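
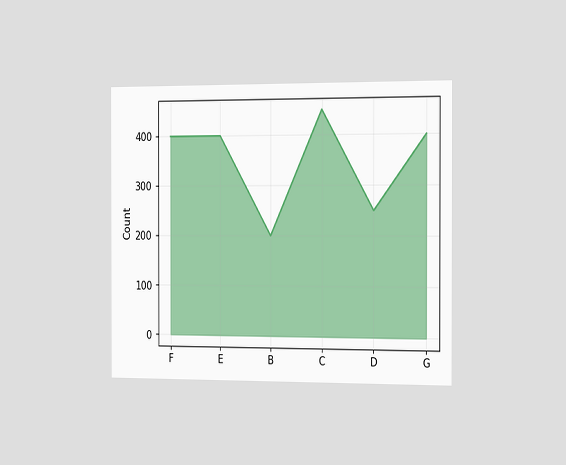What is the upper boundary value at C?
450

The chart is viewed slightly from the right. At C the upper boundary is at 450.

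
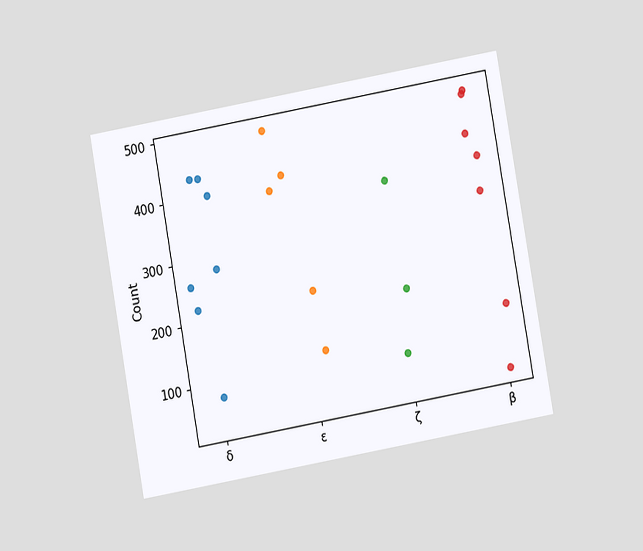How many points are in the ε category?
The chart is tilted about 10° counter-clockwise and viewed at a slight angle. Counting the markers in the ε column gives 5.

5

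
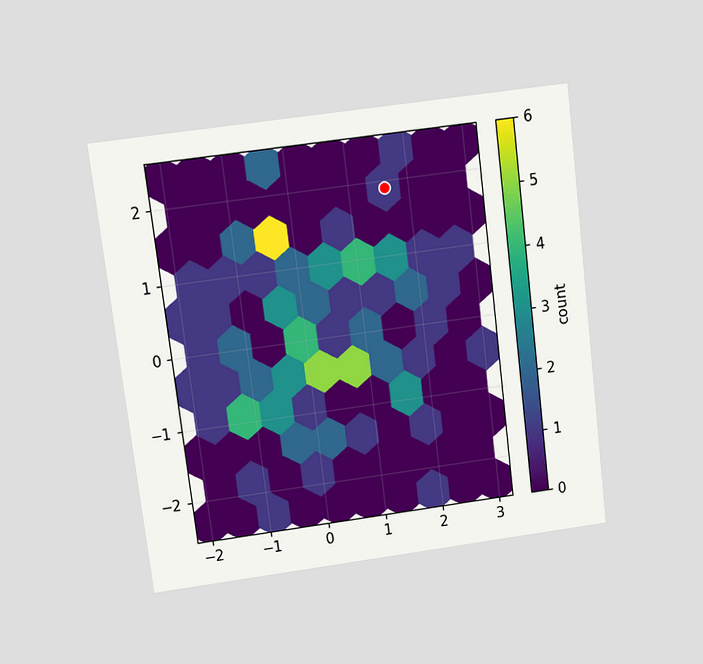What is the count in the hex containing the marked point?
1

The chart is tilted about 7° counter-clockwise and viewed at a slight angle. The marked hex reads 1 on the colorbar.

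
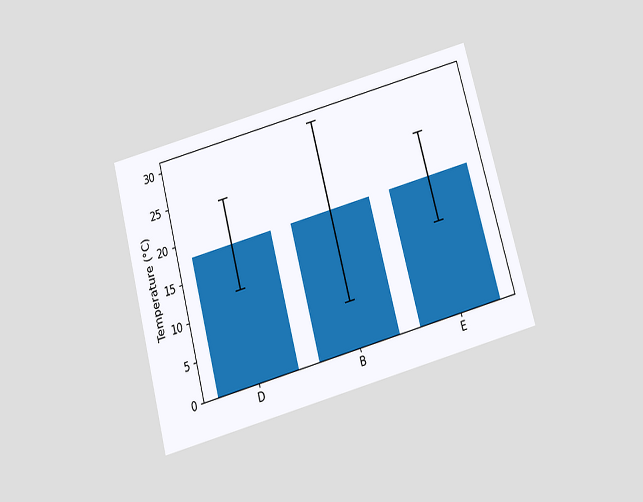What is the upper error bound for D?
The chart is tilted about 15° counter-clockwise and viewed slightly from below. The D bar's upper whisker reaches 24°C.

24°C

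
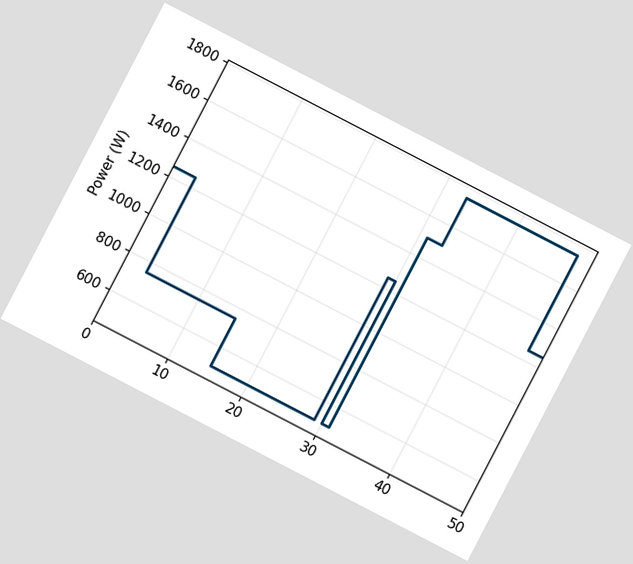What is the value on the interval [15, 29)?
The chart is tilted about 27° clockwise. On [15, 29) the step sits at 500W.

500W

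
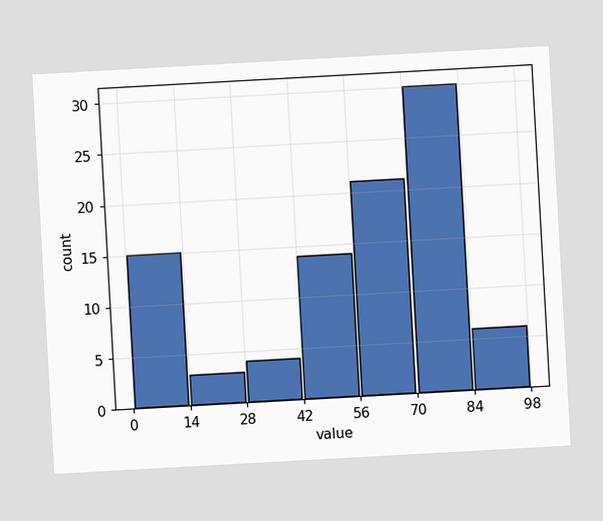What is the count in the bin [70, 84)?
The chart is tilted about 3° counter-clockwise. The [70, 84) bin has height 30.

30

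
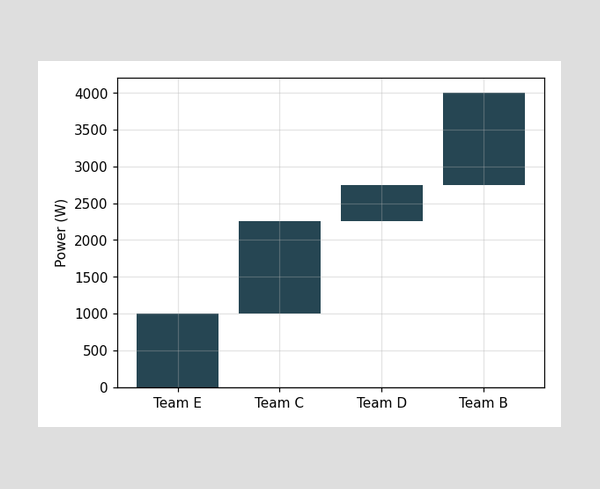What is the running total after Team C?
After Team C the running total reaches 2250W.

2250W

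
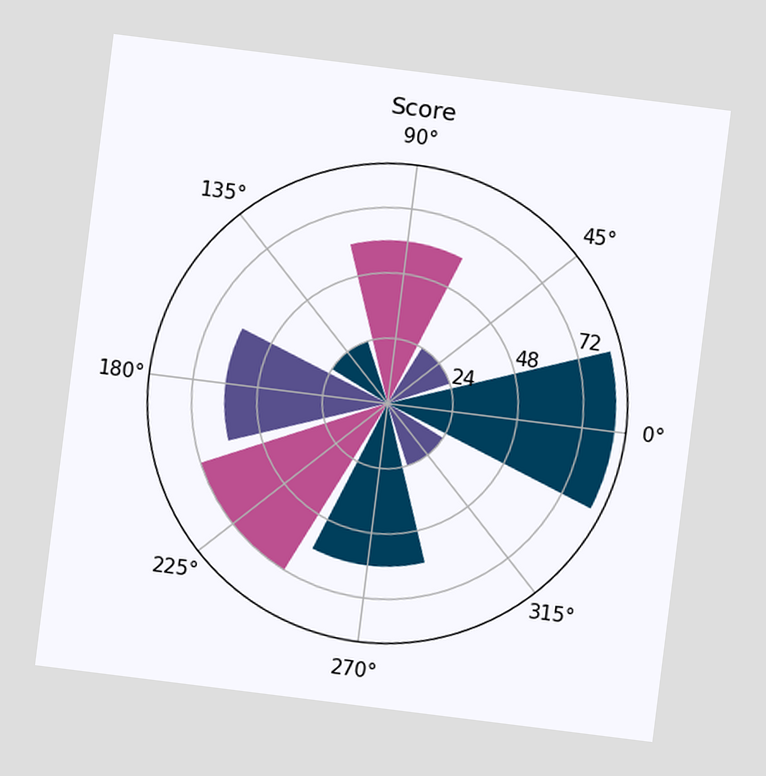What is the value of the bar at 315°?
24

The chart is tilted about 7° clockwise. The bar at 315° reaches 24 on the radial axis.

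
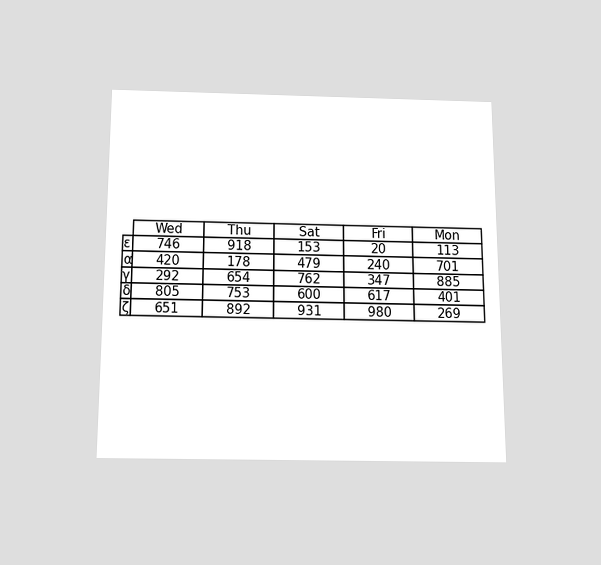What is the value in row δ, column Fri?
The chart is viewed slightly from below. The (δ, Fri) cell reads 617.

617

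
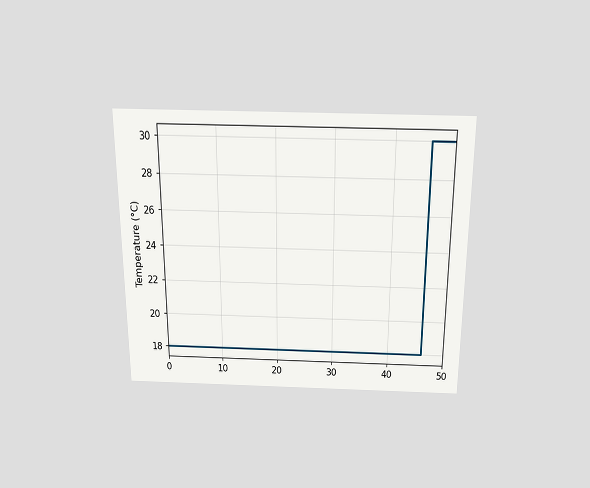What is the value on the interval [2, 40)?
The chart is viewed slightly from above. On [2, 40) the step sits at 18°C.

18°C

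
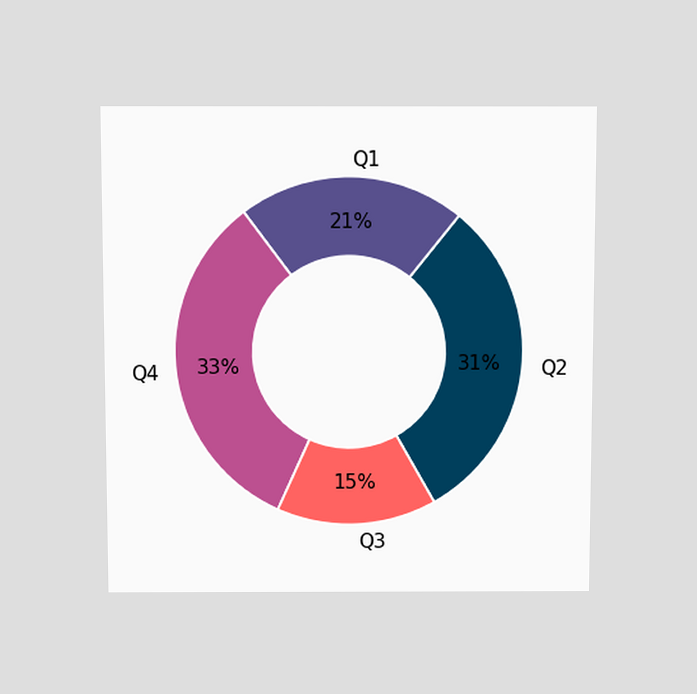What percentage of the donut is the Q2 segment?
31%

The chart is viewed slightly from above. The Q2 segment takes up 31% of the ring.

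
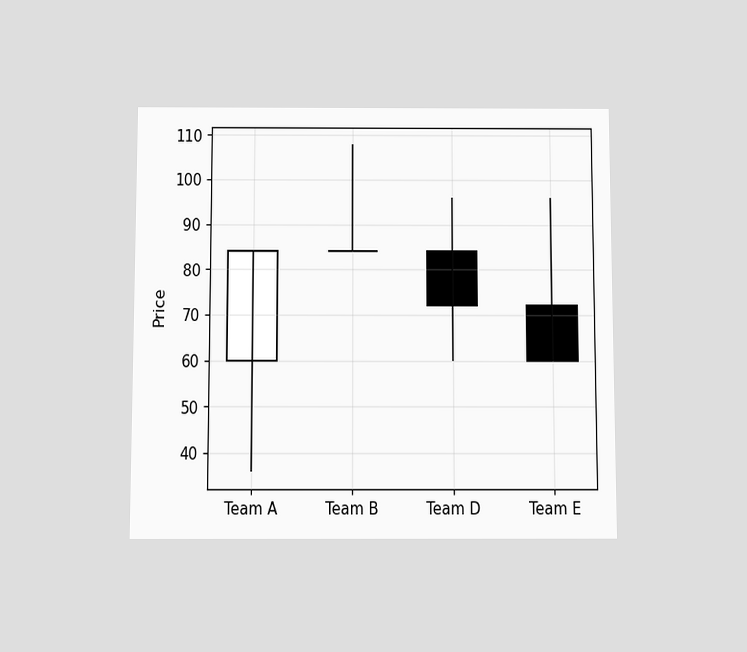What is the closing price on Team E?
60

The chart is viewed slightly from below. The Team E candle closes at 60.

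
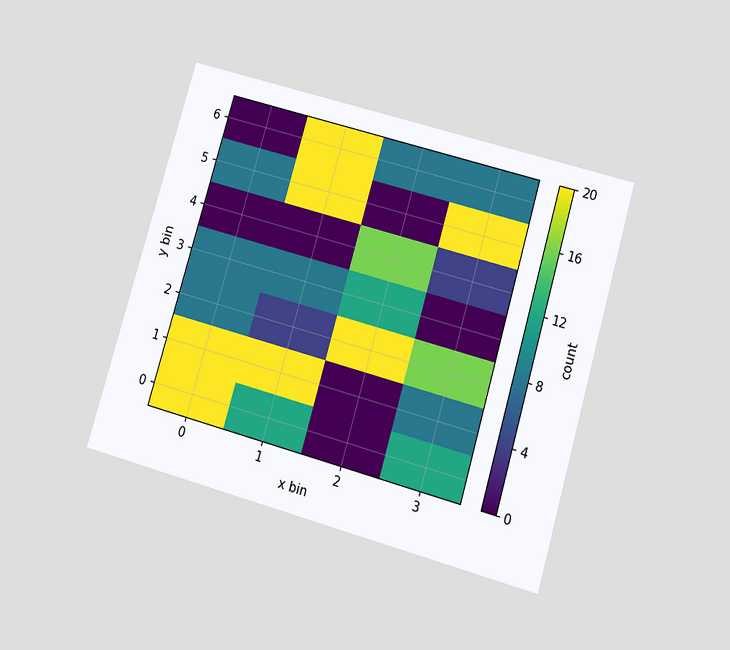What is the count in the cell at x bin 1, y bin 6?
The chart is tilted about 16° clockwise and viewed slightly from below. Matching the cell (1, 6) against the colorbar gives 20.

20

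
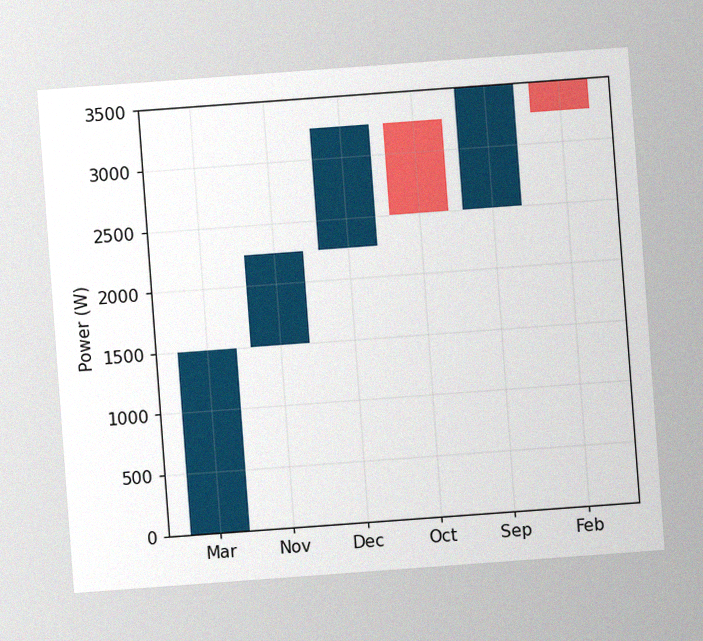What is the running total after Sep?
3500W

The chart is tilted about 4° counter-clockwise, with some photo noise. After Sep the running total reaches 3500W.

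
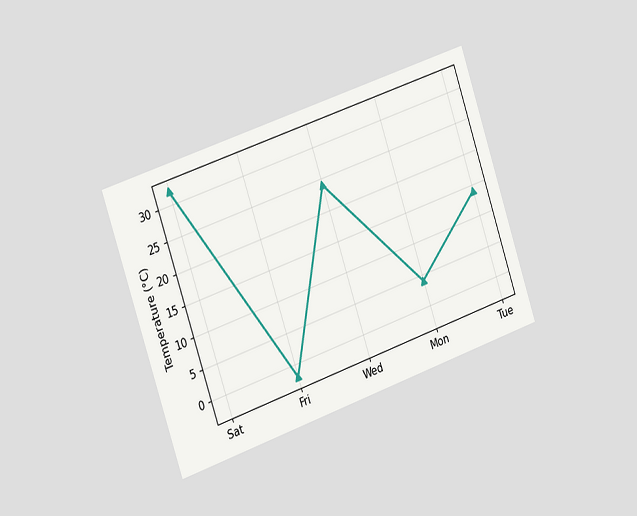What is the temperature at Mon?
4°C

The chart is tilted about 19° counter-clockwise and viewed slightly from the left. At Mon, the line is at 4°C.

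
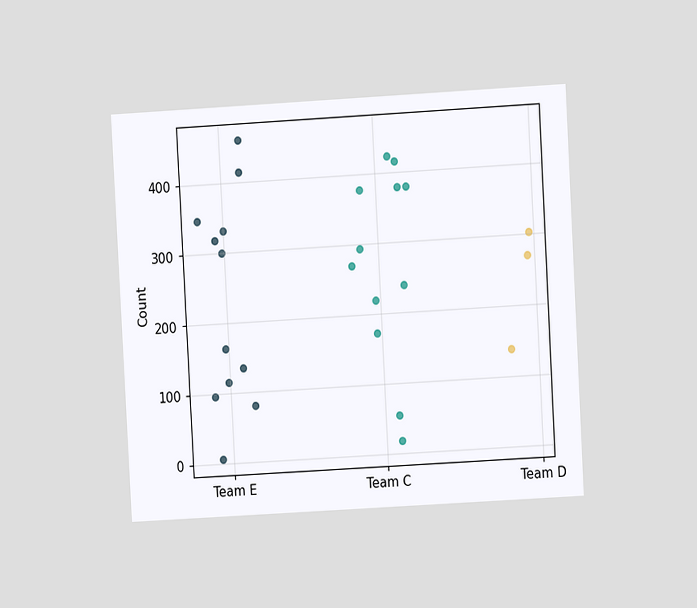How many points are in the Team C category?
The chart is tilted about 3° counter-clockwise and viewed at a slight angle. Counting the markers in the Team C column gives 12.

12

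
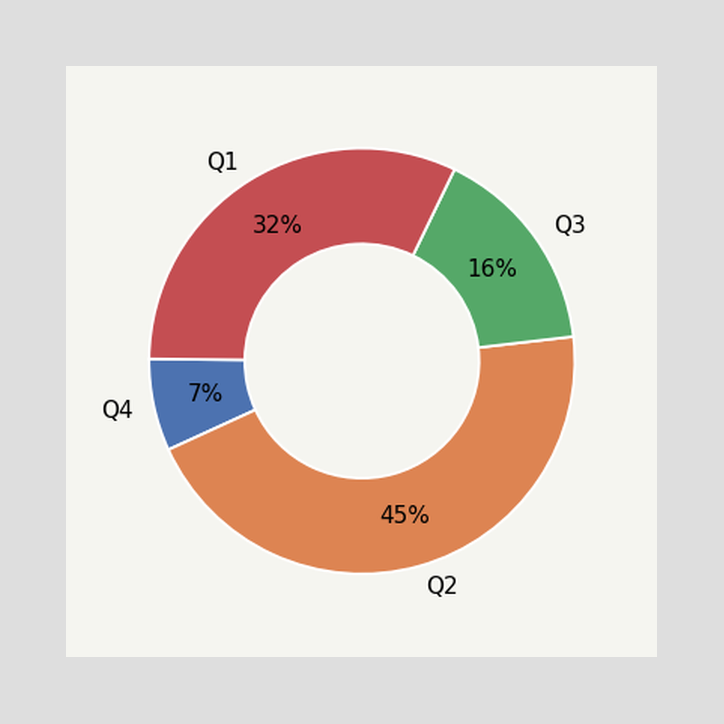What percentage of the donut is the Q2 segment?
45%

The Q2 segment takes up 45% of the ring.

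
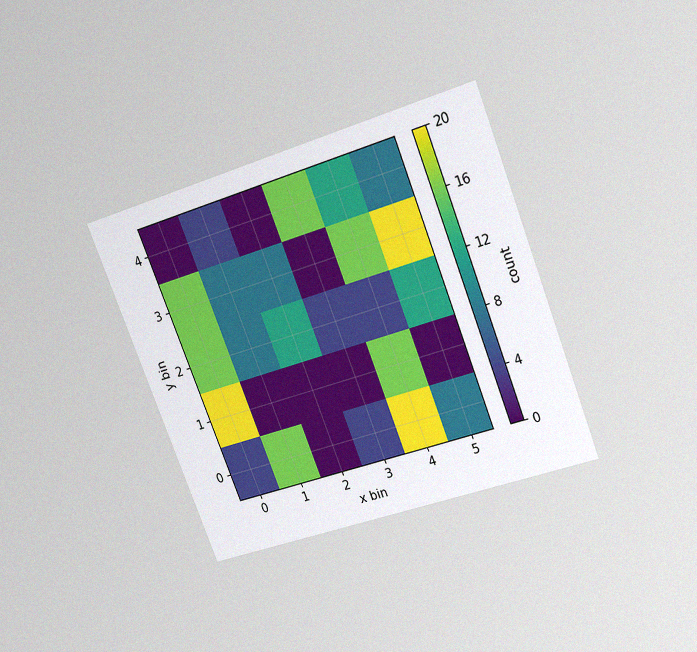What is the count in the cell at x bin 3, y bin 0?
4

The chart is tilted about 21° counter-clockwise and viewed slightly from above, with some photo noise. Matching the cell (3, 0) against the colorbar gives 4.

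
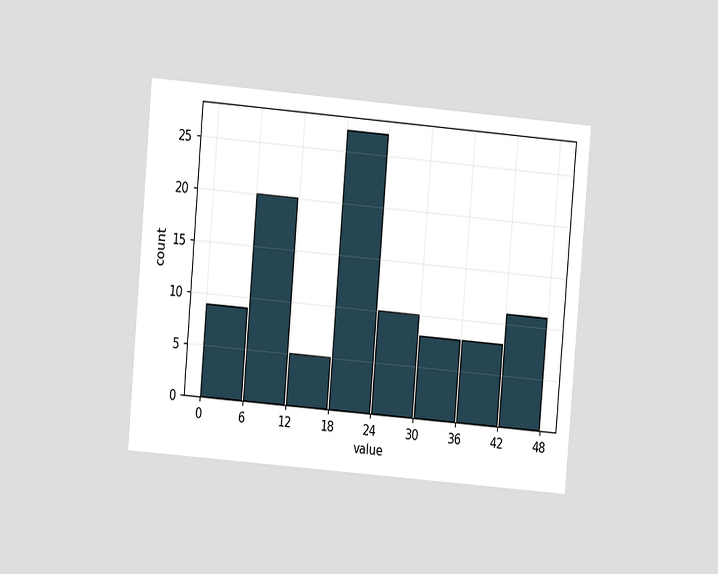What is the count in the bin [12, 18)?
The chart is tilted about 5° clockwise and viewed at a slight angle. The [12, 18) bin has height 5.

5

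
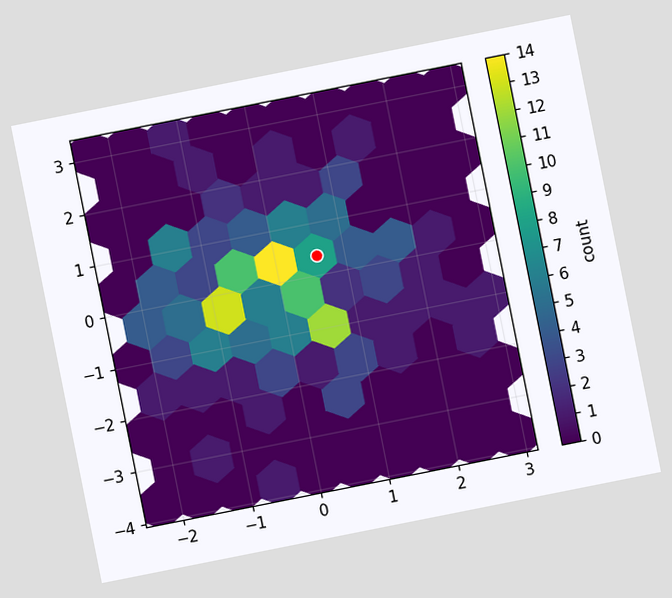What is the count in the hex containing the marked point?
8

The chart is tilted about 11° counter-clockwise. The marked hex reads 8 on the colorbar.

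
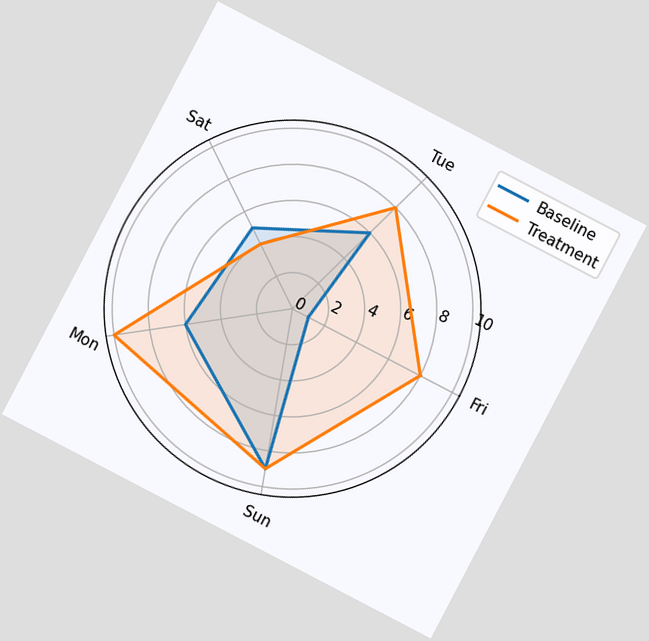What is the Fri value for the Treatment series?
The chart is tilted about 28° clockwise. On the Fri axis, Treatment reaches 8.

8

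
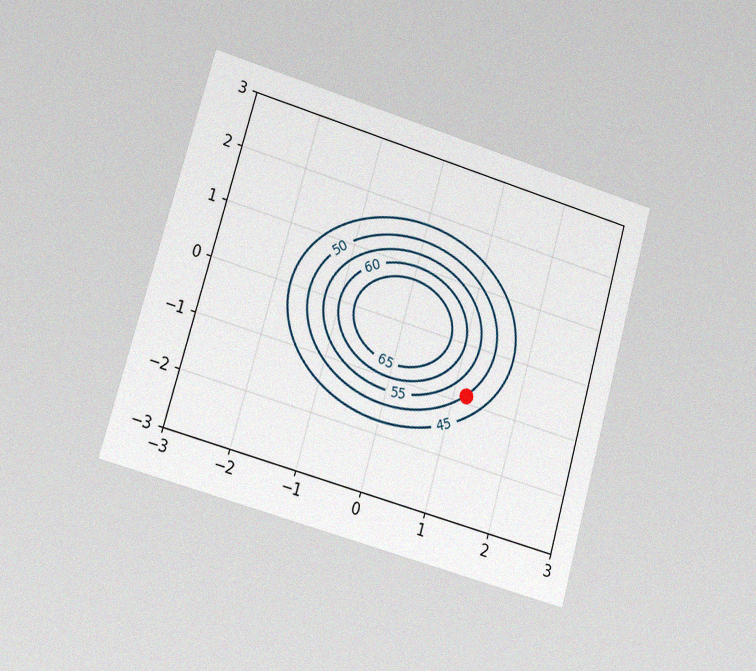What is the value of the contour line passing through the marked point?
The chart is tilted about 16° clockwise and viewed at a slight angle, with some photo noise. The marked point sits on the contour labelled 50.

50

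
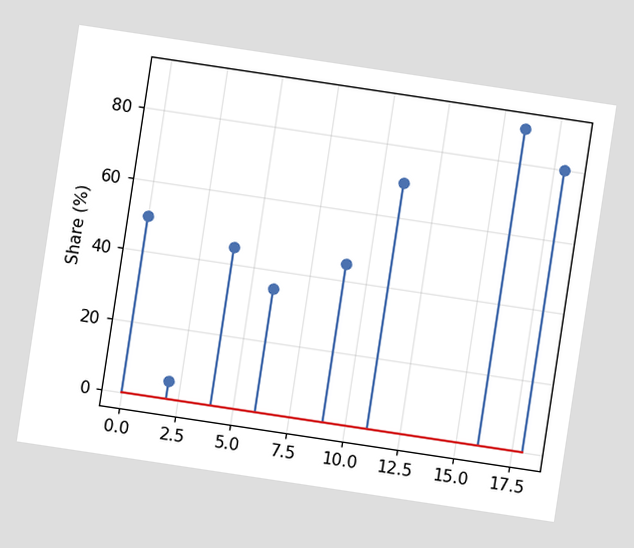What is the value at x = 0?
The chart is tilted about 9° clockwise. The stem at x=0 reaches 50%.

50%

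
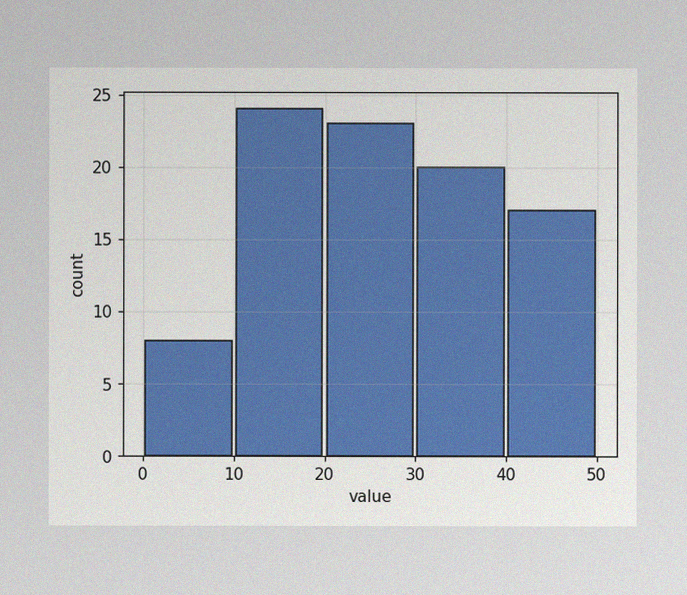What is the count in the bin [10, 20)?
24

The image has some photo noise and uneven lighting. The [10, 20) bin has height 24.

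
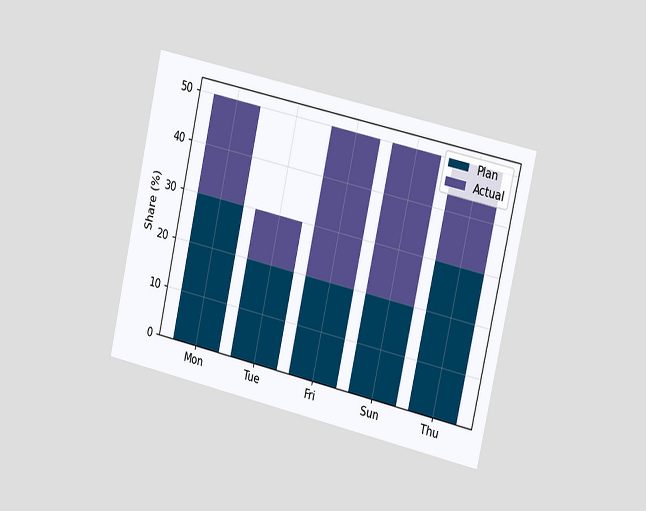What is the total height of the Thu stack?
50%

The chart is tilted about 13° clockwise and viewed slightly from the right. The Thu stack's top reaches 50% on the y-axis.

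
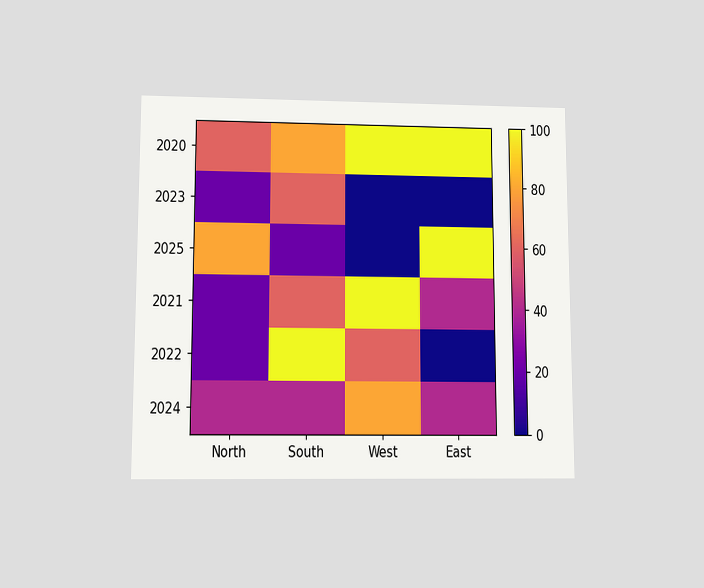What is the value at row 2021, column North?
20

The chart is viewed slightly from below. Matching cell (2021, North) against the colorbar gives 20.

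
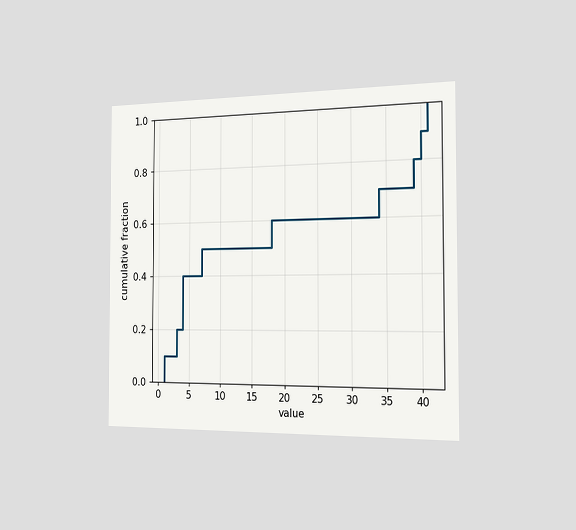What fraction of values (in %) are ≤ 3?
20%

The chart is viewed slightly from the right. At x=3 the ECDF step is at 20%.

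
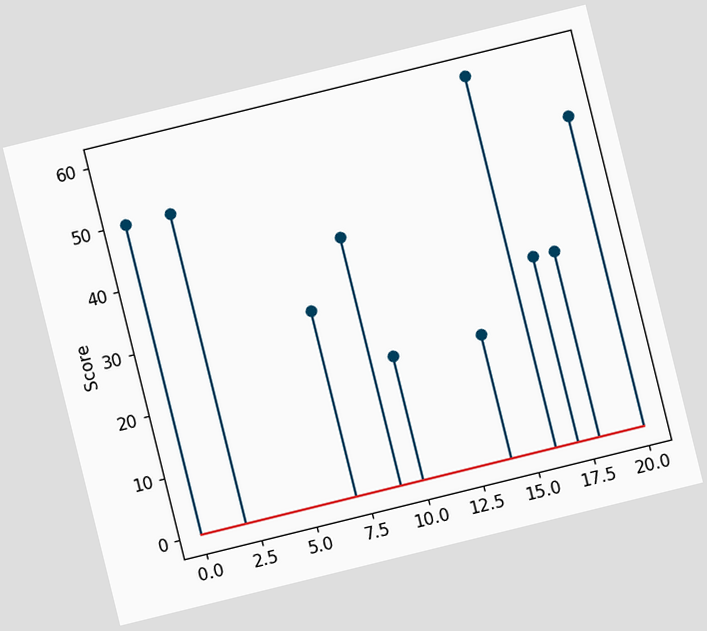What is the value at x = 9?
The chart is tilted about 14° counter-clockwise. The stem at x=9 reaches 40.

40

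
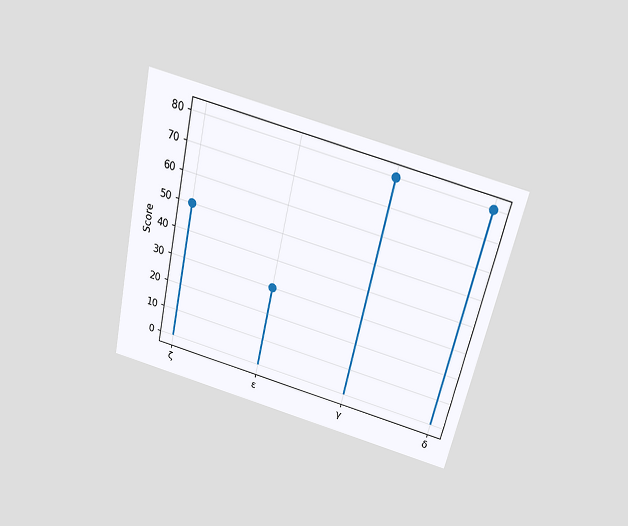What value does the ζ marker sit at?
50

The chart is tilted about 13° clockwise and viewed slightly from above. The ζ marker sits at 50.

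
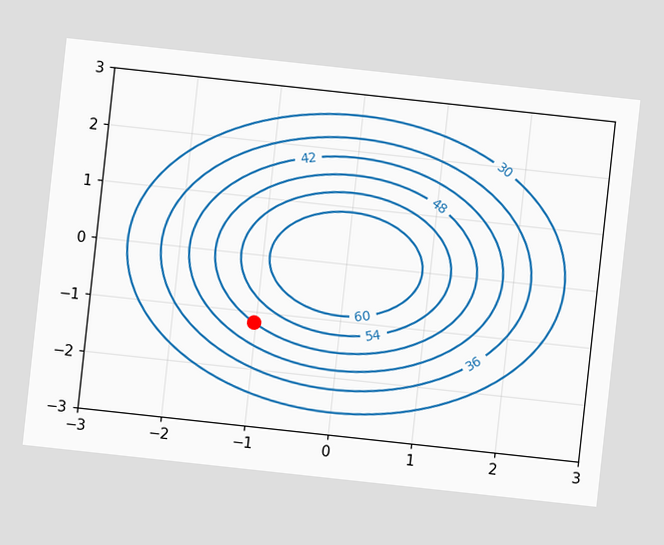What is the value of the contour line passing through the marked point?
48

The chart is tilted about 6° clockwise. The marked point sits on the contour labelled 48.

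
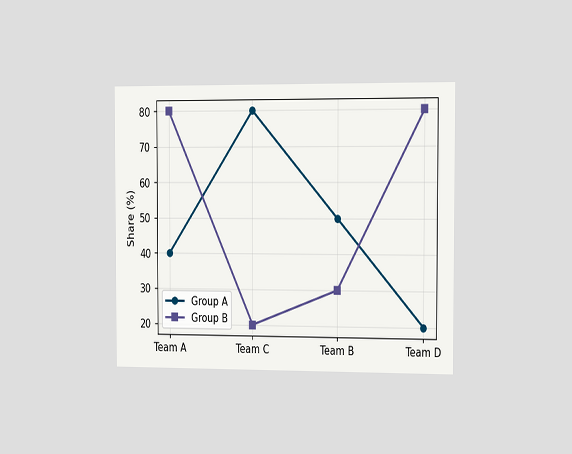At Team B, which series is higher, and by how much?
Group A, by 20%

The chart is viewed slightly from the right. At Team B, Group A sits above the other line by 20%.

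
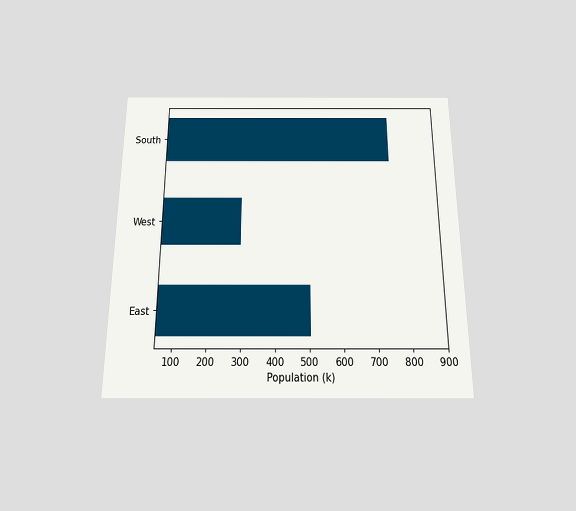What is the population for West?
294k

The chart is viewed slightly from below. Reading along the chart's x-axis, the West bar reaches 294k.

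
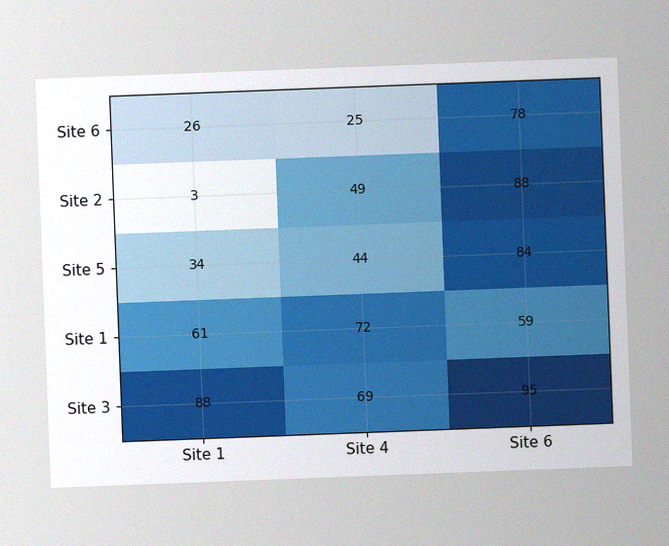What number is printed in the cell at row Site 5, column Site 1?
34

The chart is tilted about 2° counter-clockwise, with some photo noise. The (Site 5, Site 1) cell reads 34.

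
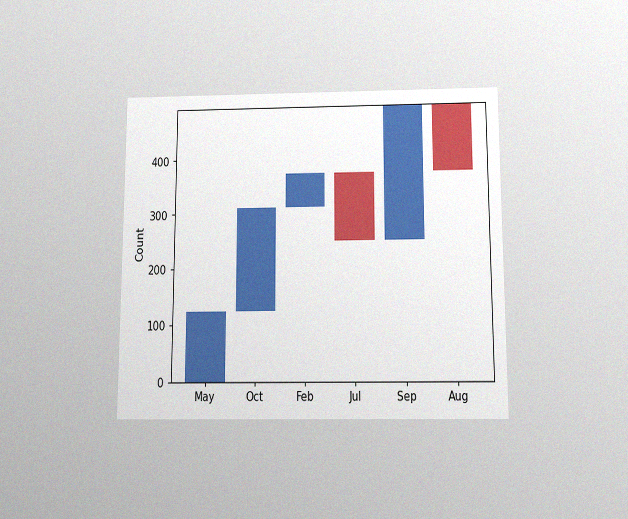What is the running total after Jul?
The chart is viewed slightly from below, with some photo noise. After Jul the running total reaches 248.

248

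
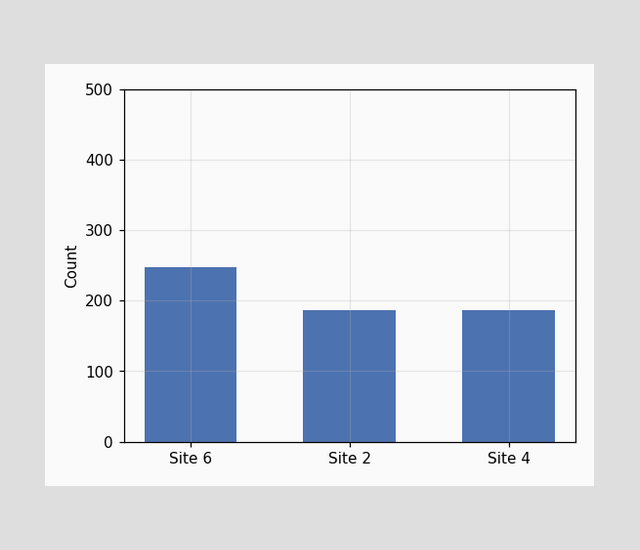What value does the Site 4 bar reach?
186

Reading along the chart's y-axis, the Site 4 bar reaches 186.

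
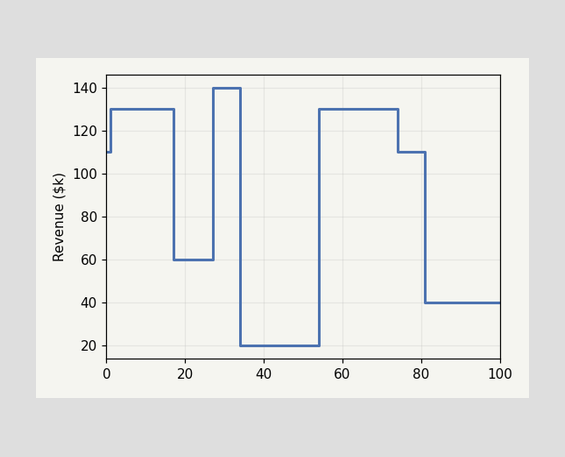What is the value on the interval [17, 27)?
$60k

On [17, 27) the step sits at $60k.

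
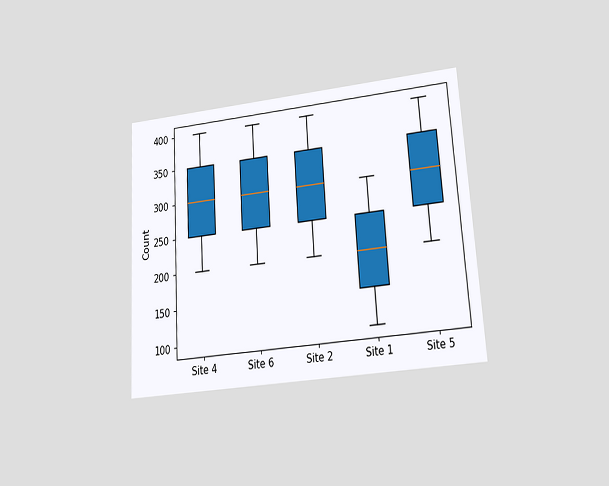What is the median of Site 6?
The chart is tilted about 4° counter-clockwise and viewed at a slight angle. The median line in the Site 6 box sits at 300.

300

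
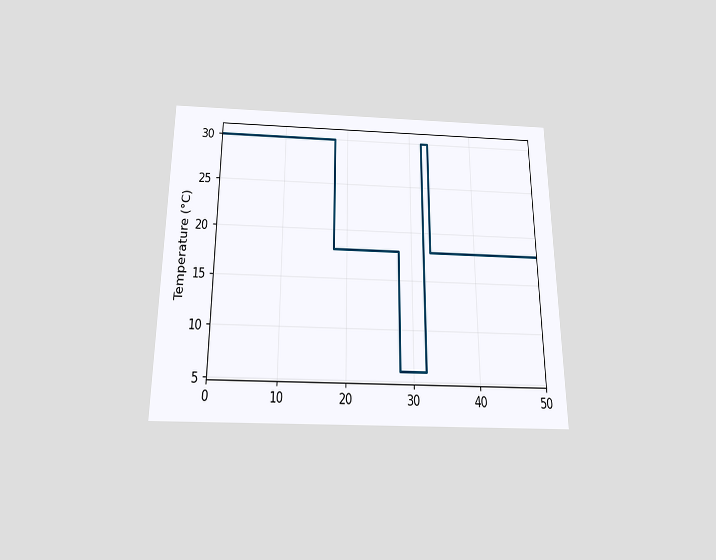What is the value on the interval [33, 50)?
18°C

The chart is viewed slightly from below. On [33, 50) the step sits at 18°C.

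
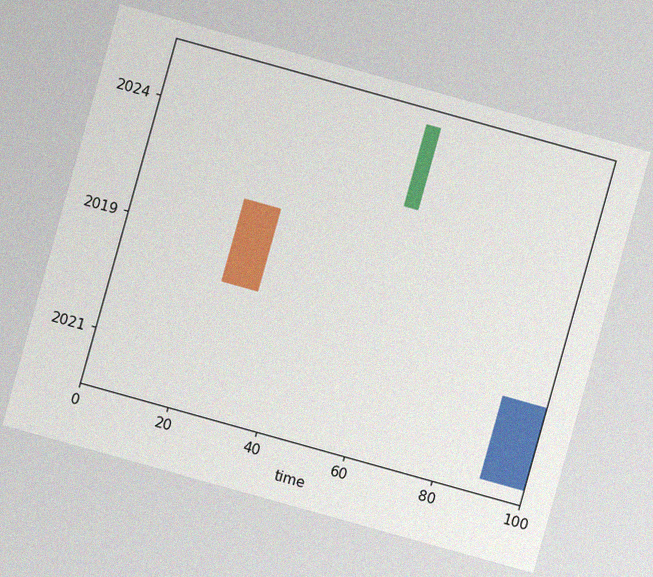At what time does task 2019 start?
The chart is tilted about 16° clockwise, with some photo noise. The 2019 bar begins at t=24.

24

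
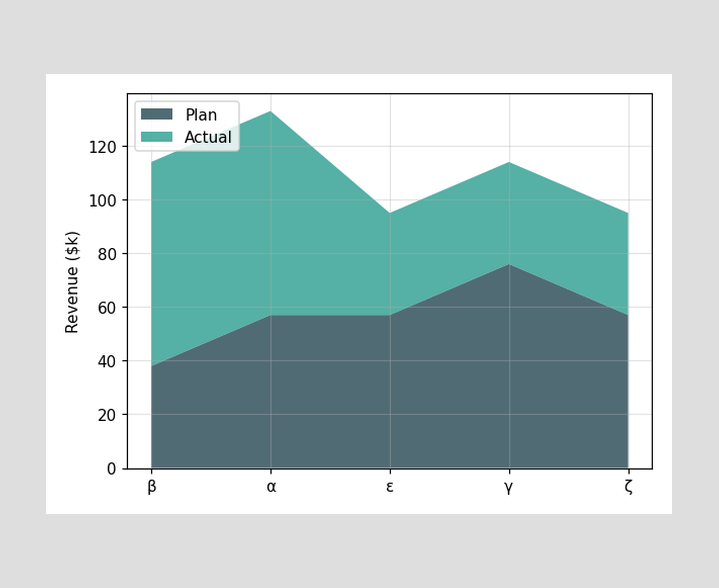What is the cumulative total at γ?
$114k

The stacked total at γ reaches $114k.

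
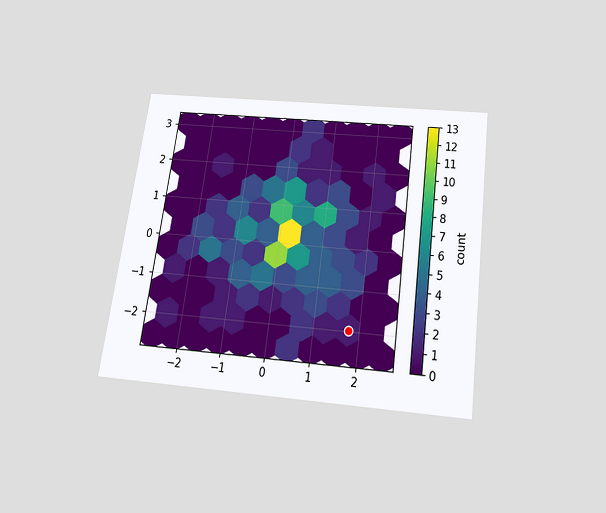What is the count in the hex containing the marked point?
1

The chart is tilted about 8° clockwise and viewed slightly from below. The marked hex reads 1 on the colorbar.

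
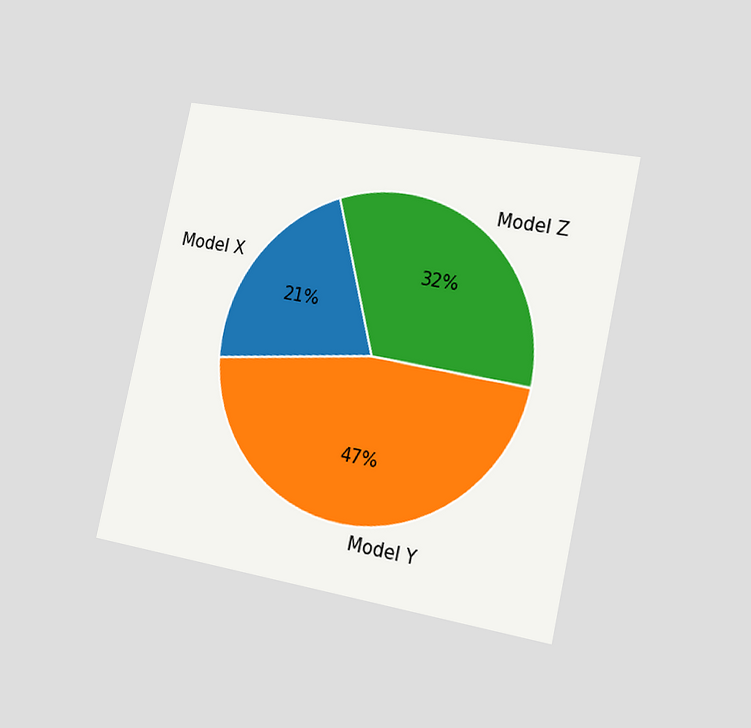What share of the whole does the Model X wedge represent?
The chart is tilted about 12° clockwise and viewed slightly from the right. The Model X slice takes up 21% of the pie.

21%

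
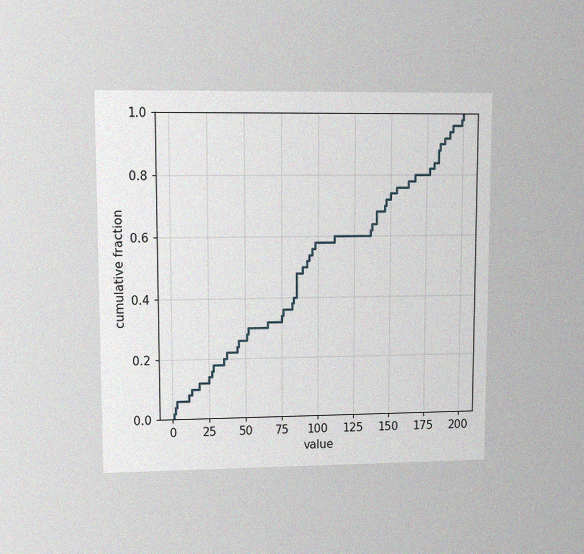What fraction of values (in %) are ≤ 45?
26%

The chart is viewed at a slight angle, with some photo noise. At x=45 the ECDF step is at 26%.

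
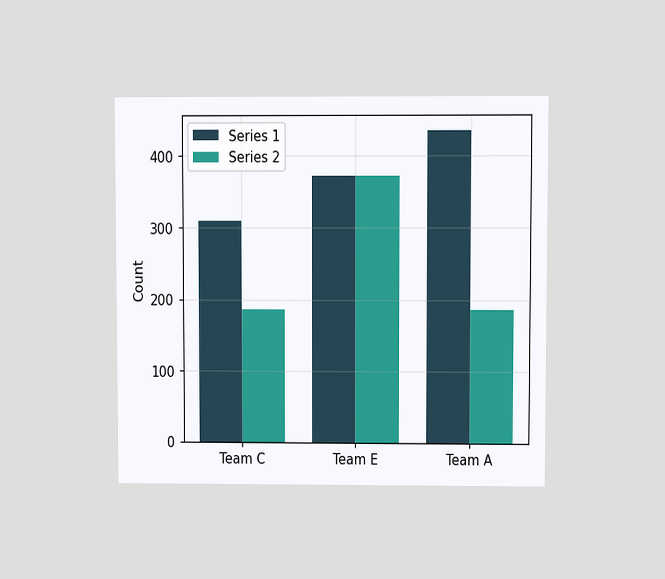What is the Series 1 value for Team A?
434

The chart is viewed at a slight angle. The Series 1 bar at Team A reaches 434 on the y-axis.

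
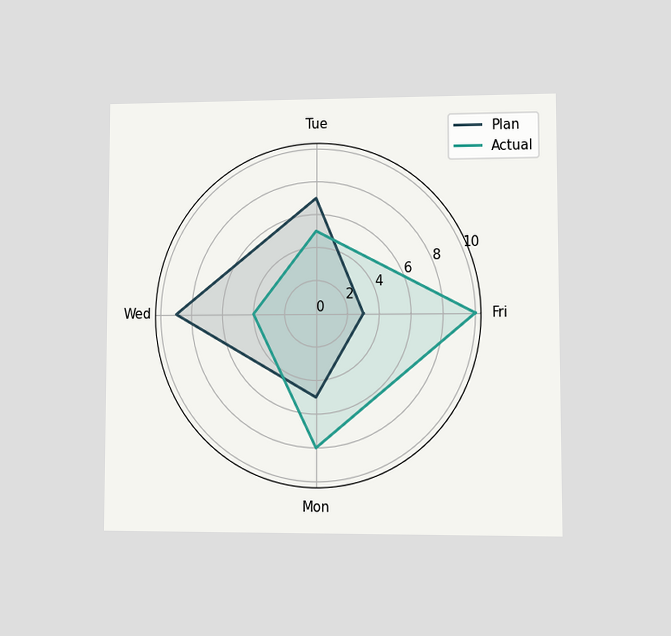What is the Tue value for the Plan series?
7

The chart is viewed at a slight angle. On the Tue axis, Plan reaches 7.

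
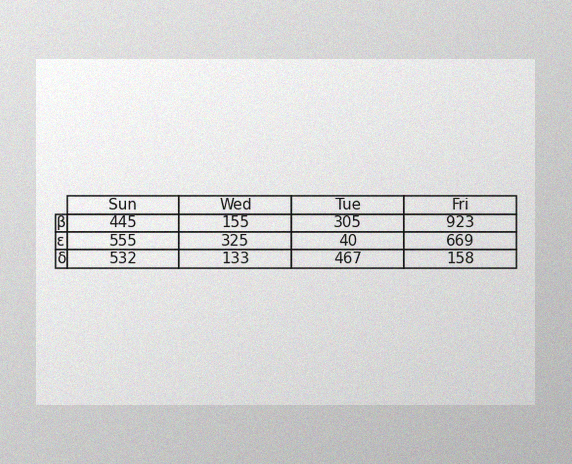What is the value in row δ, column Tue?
The image has some photo noise and uneven lighting. The (δ, Tue) cell reads 467.

467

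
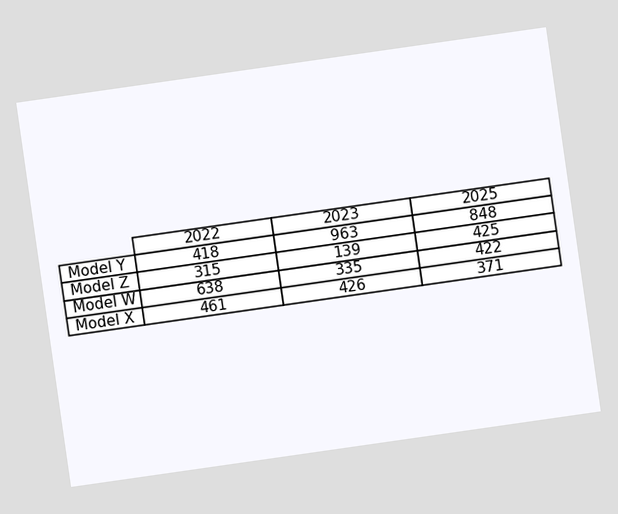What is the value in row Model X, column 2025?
371

The chart is tilted about 8° counter-clockwise. The (Model X, 2025) cell reads 371.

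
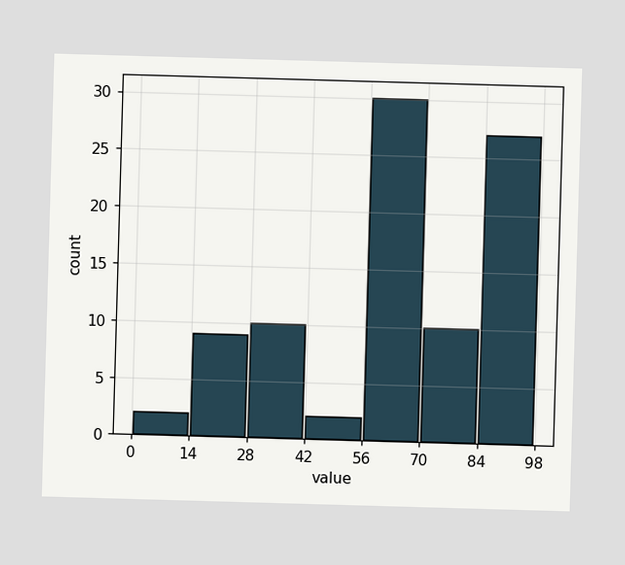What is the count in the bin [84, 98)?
27

The [84, 98) bin has height 27.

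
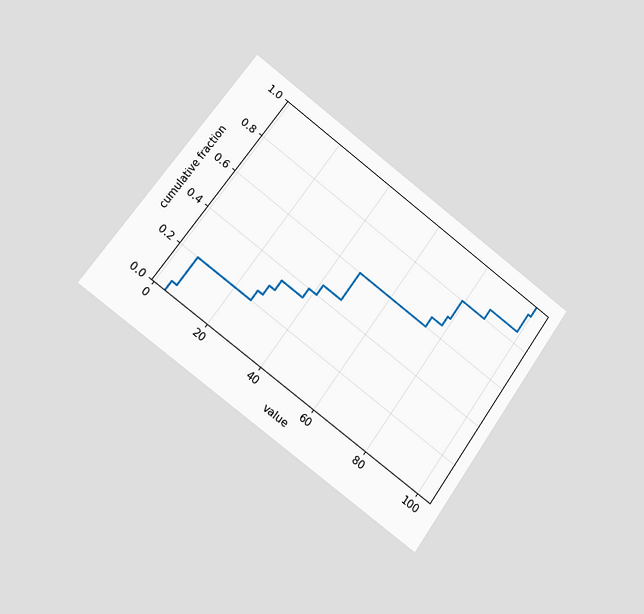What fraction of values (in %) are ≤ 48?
The chart is tilted about 36° clockwise and viewed slightly from the left. At x=48 the ECDF step is at 60%.

60%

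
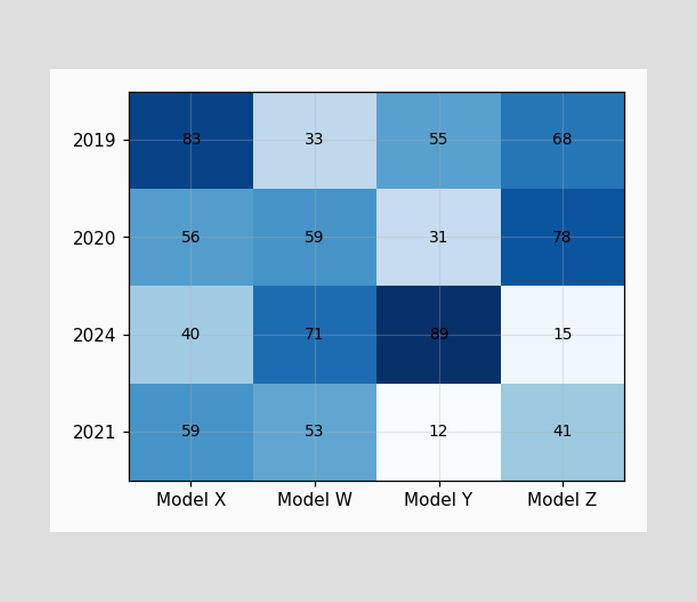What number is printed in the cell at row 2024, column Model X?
The (2024, Model X) cell reads 40.

40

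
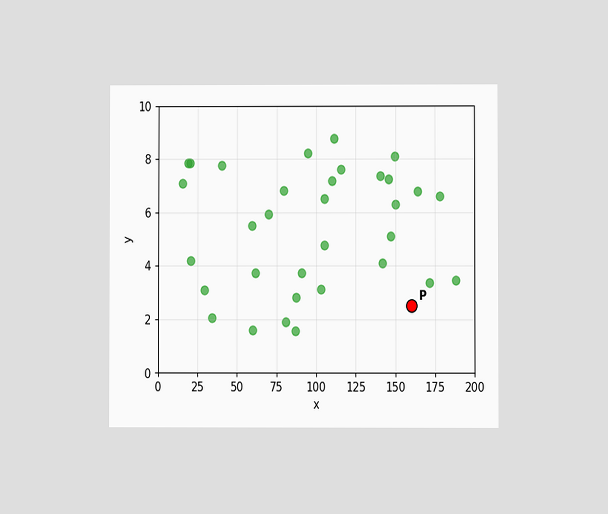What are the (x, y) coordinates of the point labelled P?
The chart is viewed at a slight angle. Following the gridlines from P to each axis, P sits at (160, 2.5).

(160, 2.5)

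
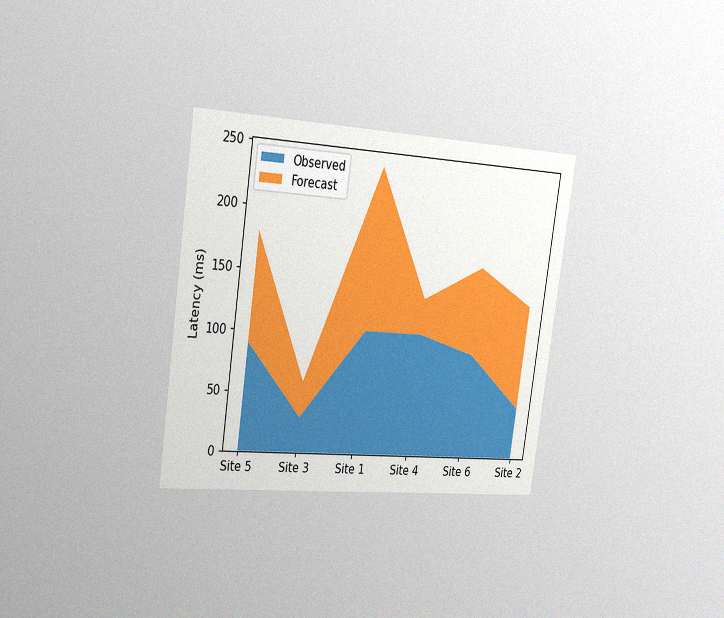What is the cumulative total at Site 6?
The chart is tilted about 8° clockwise and viewed slightly from the left, with some photo noise. The stacked total at Site 6 reaches 165ms.

165ms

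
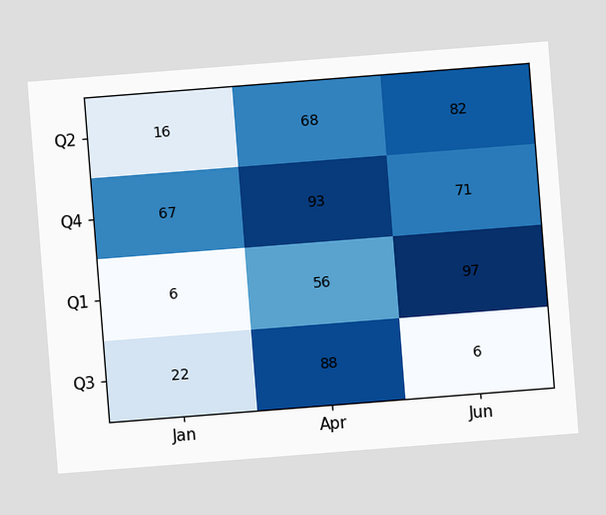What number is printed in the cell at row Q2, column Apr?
The chart is tilted about 4° counter-clockwise. The (Q2, Apr) cell reads 68.

68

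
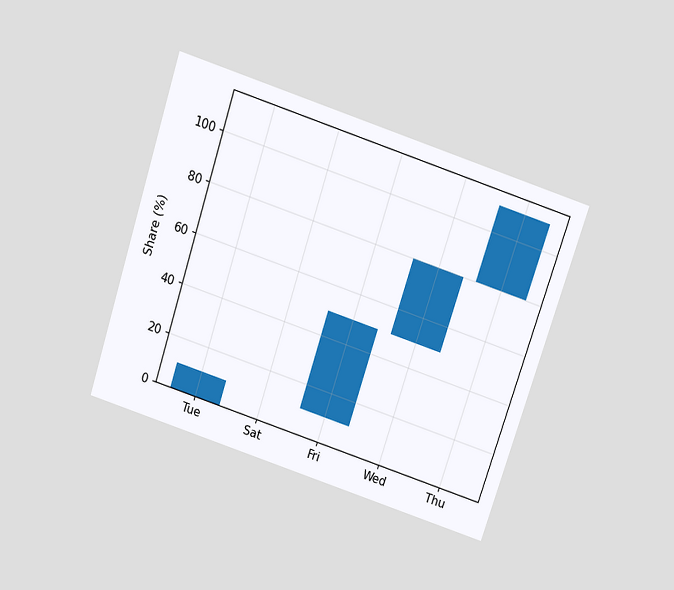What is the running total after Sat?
10%

The chart is tilted about 18° clockwise and viewed slightly from above. After Sat the running total reaches 10%.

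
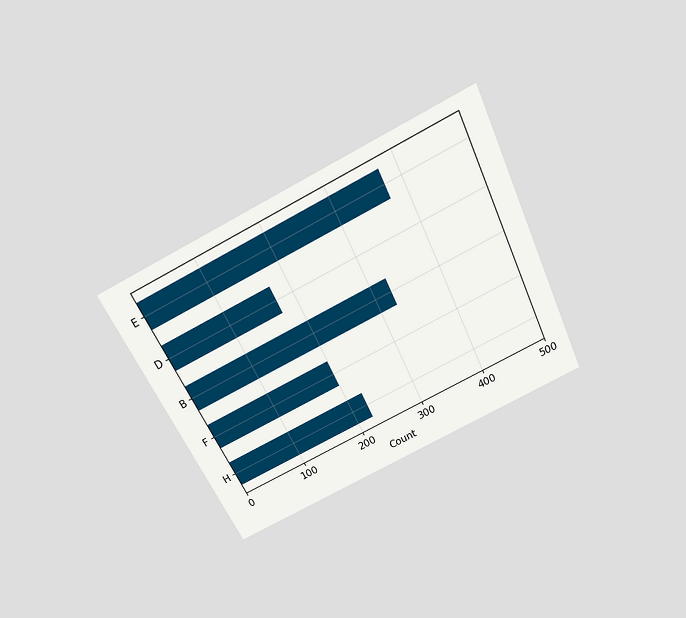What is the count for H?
The chart is tilted about 26° counter-clockwise and viewed slightly from above. Reading along the chart's x-axis, the H bar reaches 225.

225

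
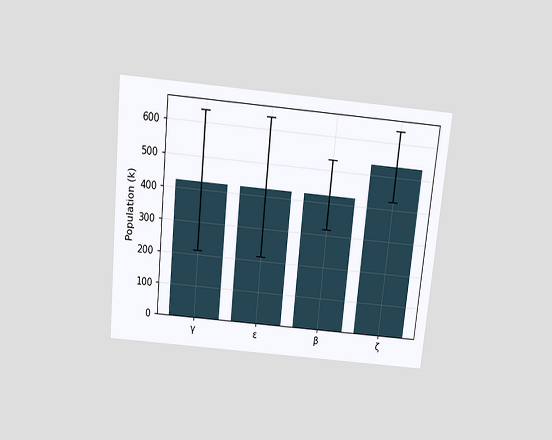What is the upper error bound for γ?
The chart is tilted about 6° clockwise and viewed slightly from above. The γ bar's upper whisker reaches 636k.

636k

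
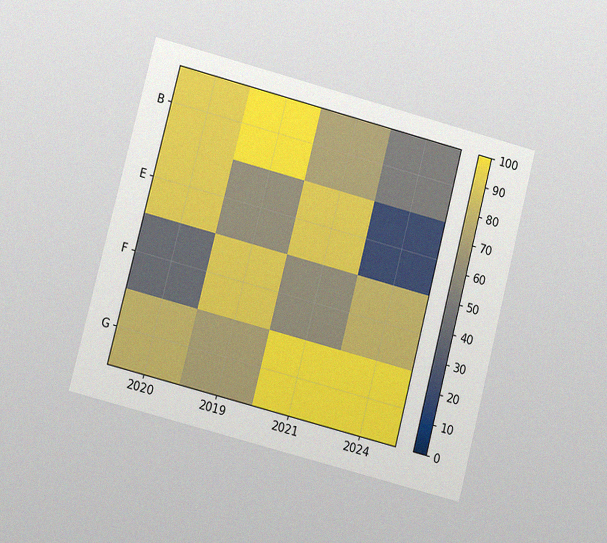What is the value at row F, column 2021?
60

The chart is tilted about 15° clockwise and viewed at a slight angle, with some photo noise. Matching cell (F, 2021) against the colorbar gives 60.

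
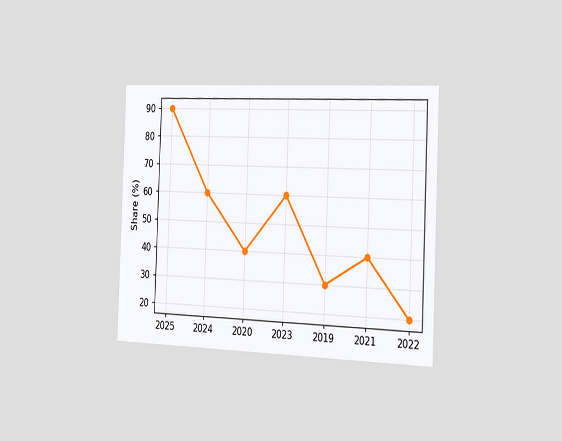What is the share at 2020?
40%

The chart is tilted about 2° clockwise and viewed slightly from the right. At 2020, the line is at 40%.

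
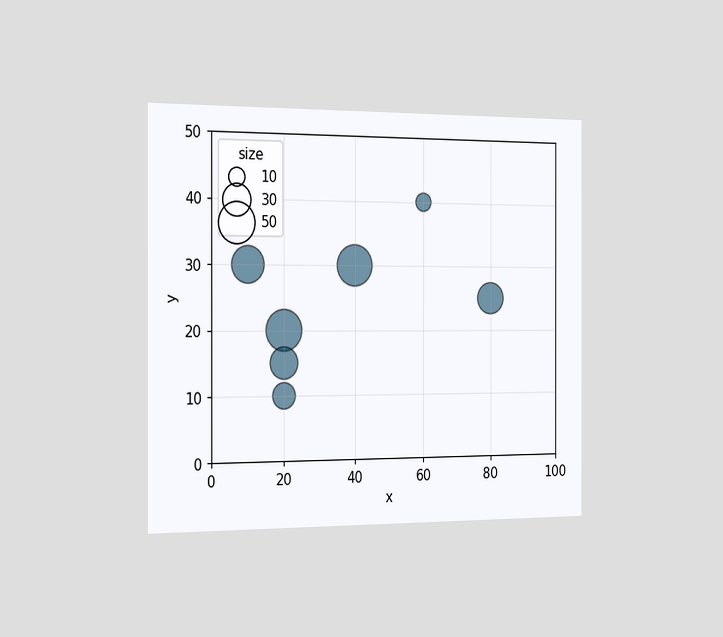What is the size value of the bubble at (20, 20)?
The chart is viewed slightly from the left. Matching the bubble at (20, 20) against the size legend gives 50.

50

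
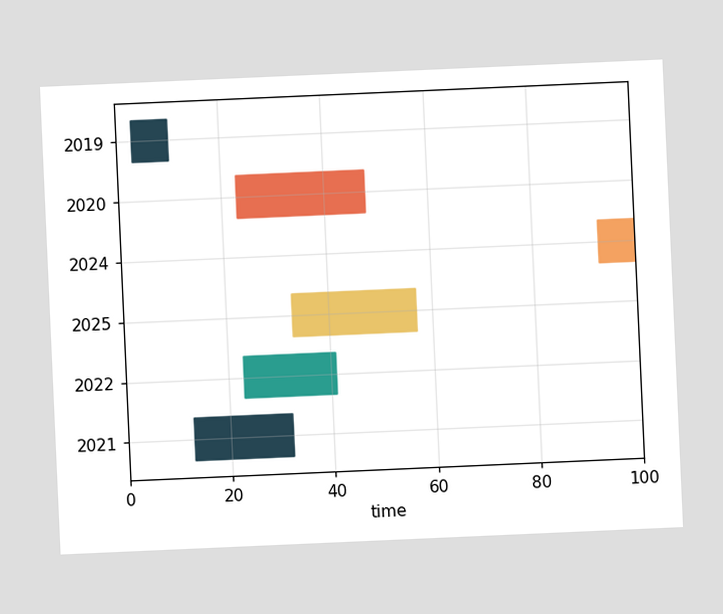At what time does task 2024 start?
93

The chart is tilted about 3° counter-clockwise. The 2024 bar begins at t=93.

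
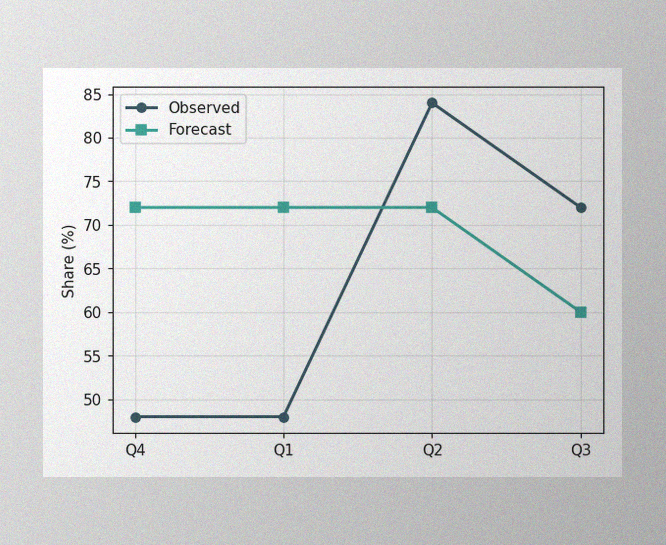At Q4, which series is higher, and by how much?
Forecast, by 24%

The image has some photo noise and uneven lighting. At Q4, Forecast sits above the other line by 24%.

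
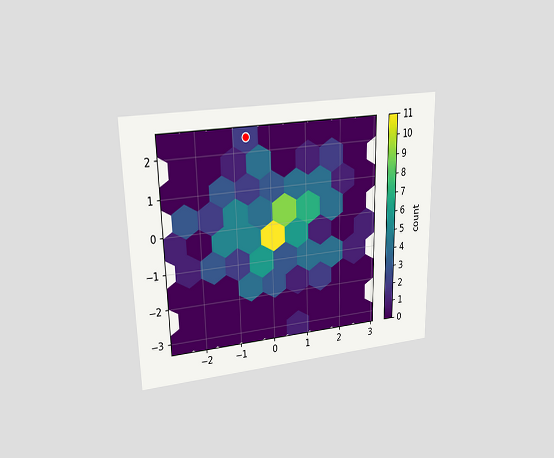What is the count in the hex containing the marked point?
The chart is viewed at a slight angle. The marked hex reads 2 on the colorbar.

2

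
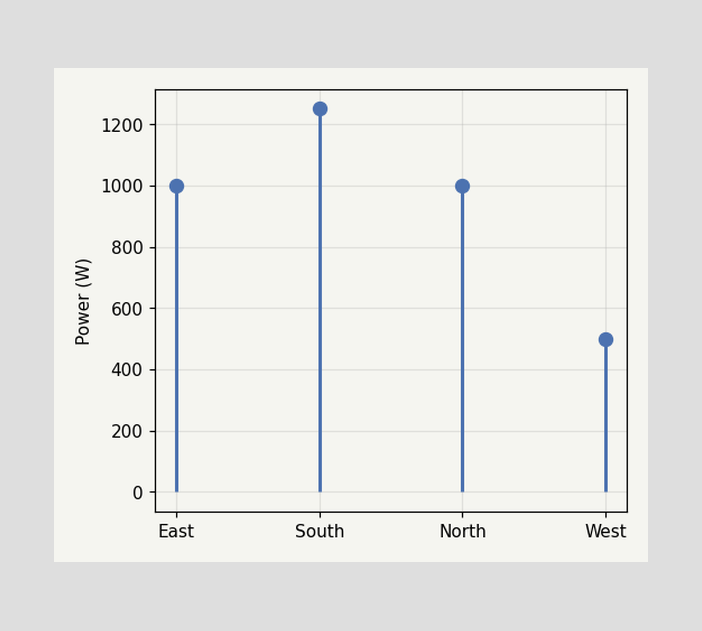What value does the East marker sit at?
1000W

The East marker sits at 1000W.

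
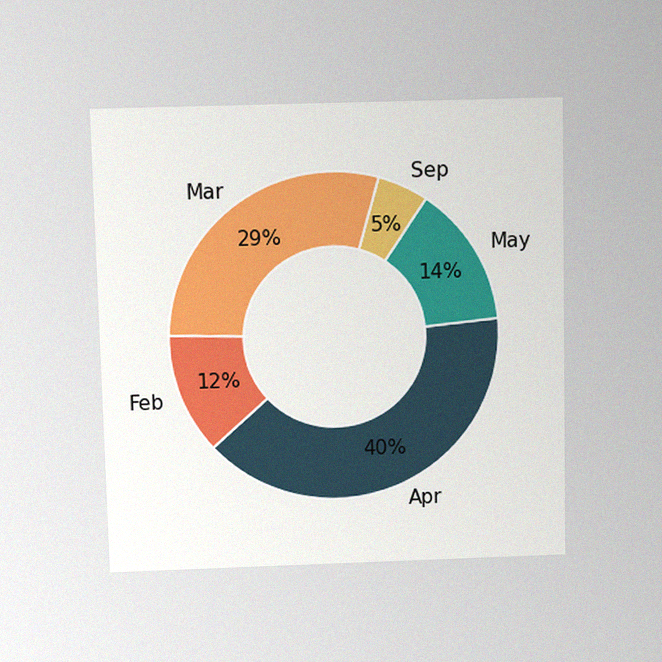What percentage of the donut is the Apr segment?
The chart is viewed slightly from above, with some photo noise. The Apr segment takes up 40% of the ring.

40%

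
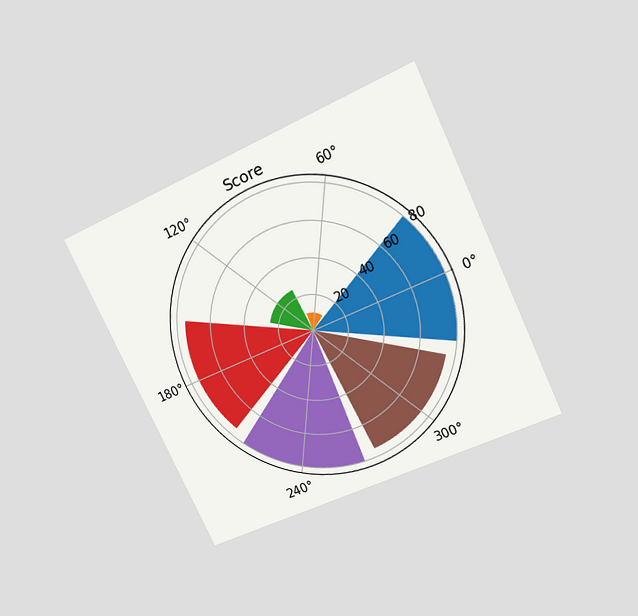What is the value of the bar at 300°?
75

The chart is tilted about 26° counter-clockwise and viewed slightly from above. The bar at 300° reaches 75 on the radial axis.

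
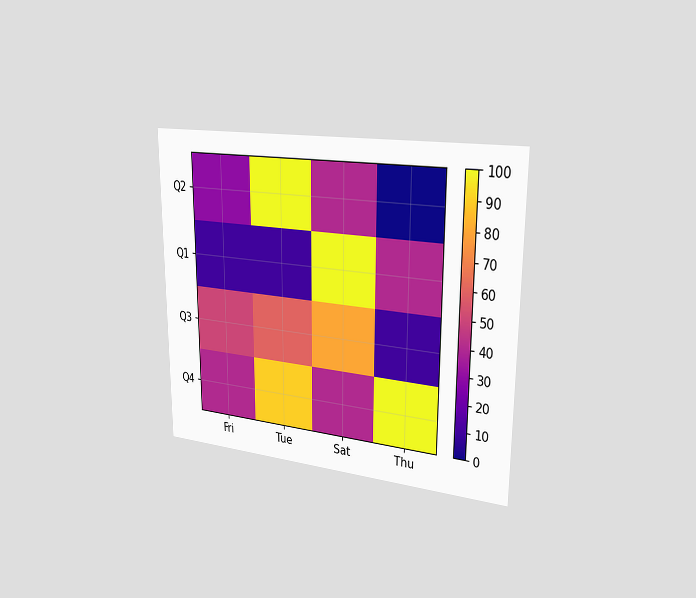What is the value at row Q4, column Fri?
40

The chart is viewed slightly from the right. Matching cell (Q4, Fri) against the colorbar gives 40.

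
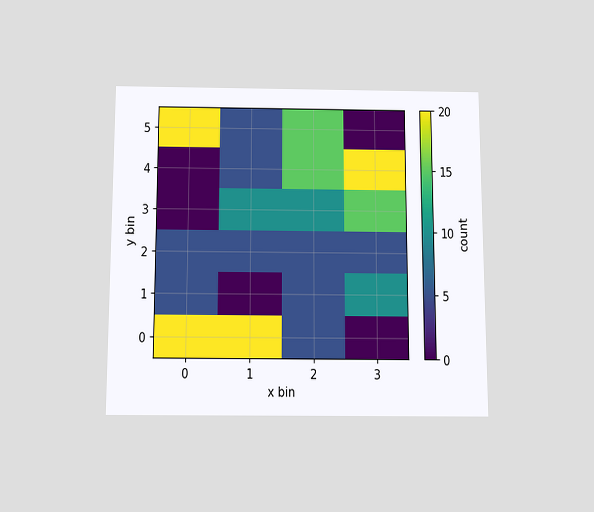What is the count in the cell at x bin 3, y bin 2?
The chart is viewed slightly from below. Matching the cell (3, 2) against the colorbar gives 5.

5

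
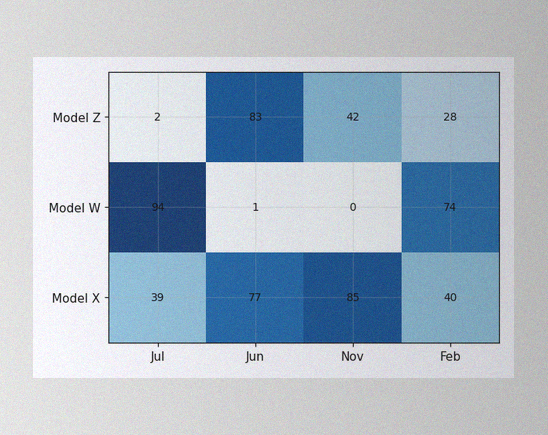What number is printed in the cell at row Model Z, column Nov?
42

The image has some photo noise and uneven lighting. The (Model Z, Nov) cell reads 42.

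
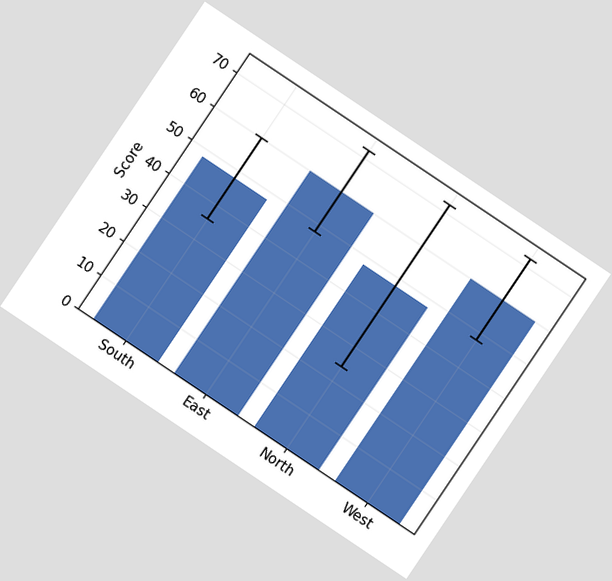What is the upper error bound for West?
The chart is tilted about 34° clockwise. The West bar's upper whisker reaches 72.

72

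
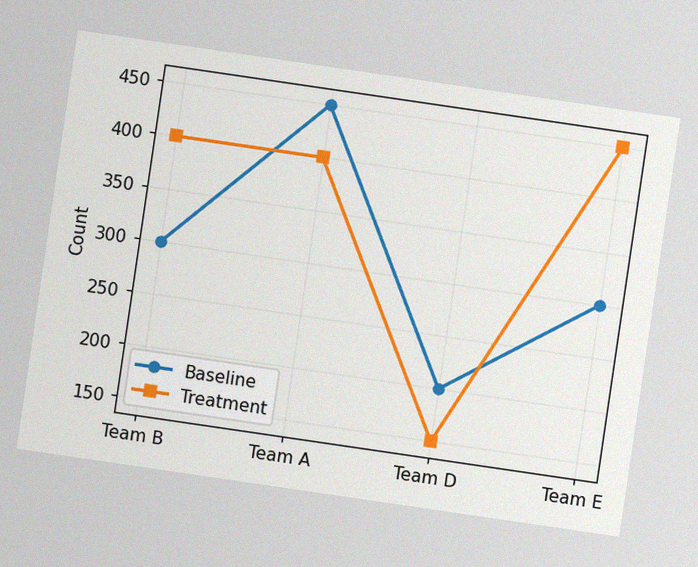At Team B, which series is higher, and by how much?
Treatment, by 100

The chart is tilted about 8° clockwise, with some photo noise. At Team B, Treatment sits above the other line by 100.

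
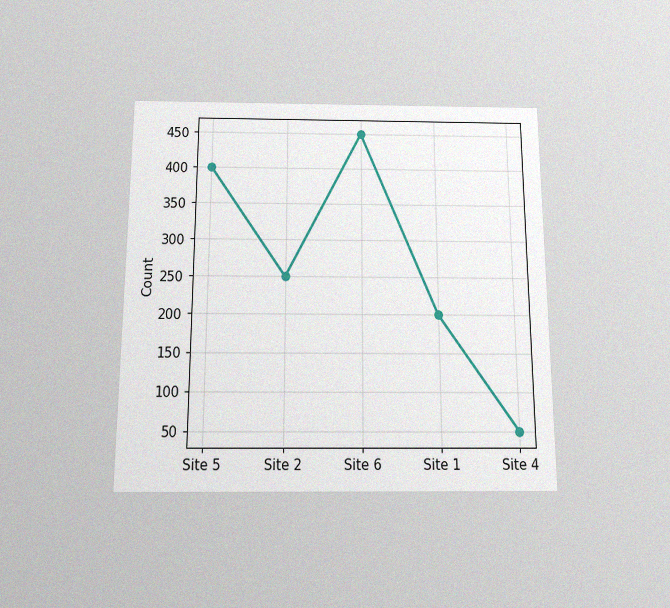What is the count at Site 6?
The chart is viewed slightly from below, with some photo noise. At Site 6, the line is at 450.

450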